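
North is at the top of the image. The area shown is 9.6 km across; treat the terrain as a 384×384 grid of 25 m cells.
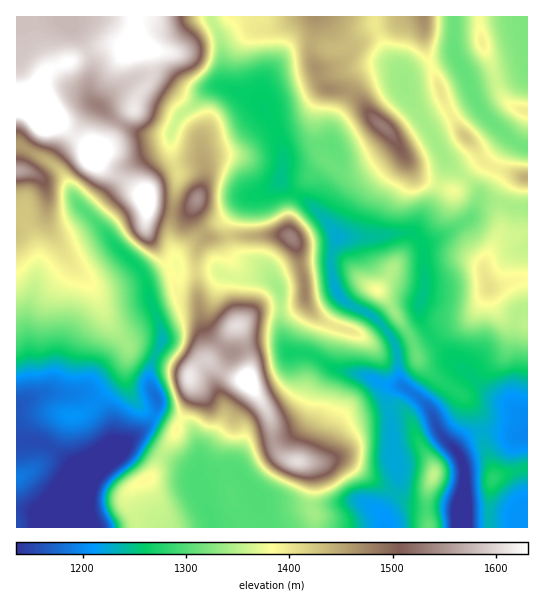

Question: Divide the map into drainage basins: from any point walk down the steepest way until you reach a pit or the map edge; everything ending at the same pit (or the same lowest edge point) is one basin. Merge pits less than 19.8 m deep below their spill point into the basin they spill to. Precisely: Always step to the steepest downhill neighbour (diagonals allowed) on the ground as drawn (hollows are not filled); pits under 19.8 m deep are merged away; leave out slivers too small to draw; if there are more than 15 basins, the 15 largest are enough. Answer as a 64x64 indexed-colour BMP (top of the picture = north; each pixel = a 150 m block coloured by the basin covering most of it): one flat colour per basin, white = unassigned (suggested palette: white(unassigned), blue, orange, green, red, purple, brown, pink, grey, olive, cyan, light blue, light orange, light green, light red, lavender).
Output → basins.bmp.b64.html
<image width="64" height="64" href="data:image/bmp;base64,Qk12CAAAAAAAAHYAAAAoAAAAQAAAAEAAAAABAAQAAAAAAAAIAAATCwAAEwsAABAAAAAAAAAA////ALR3HwAOf/8ALKAsACgn1gC9Z5QAS1aMAMJ34wB/f38AIr28AM++FwDox64AeLv/AIrfmACWmP8A1bDFACIiIiIiIiIjMzMzMzMzMzMzMziIiIiIiIiIERERGqqqIiIiIiIiIiMzMzMzMzMzMzMzOIiIiIiIiIEREREaqqoiIiIiIiIiMzMzMzMzMzMzMzM4iIiIiIiIgRERERqqqiIiIiIiIiIzMzMzMzMzMzMzMziIiIiIiIiBERERGqqqIiIiIiIiIjMzMzMzMzMzMzMzOIiIiIiBEREREREaqqoiIiIiIiIiIzMzMzMzMzMzMzM4iIiIgRERERERERqqqiIiIiIiIiIiIzMzMzMzMzMzMziIiIgREREREREREaqqIiIiIiIiIiIjMzMzMzMzMzMzOIiIERERERERERERREQiIiIiIiIiIiIzMzMzMzMzMxERERERERERERERERRERCIiIiIiIiIiIjMzMzMzMzMxERERERERERERERERFEREIiIiIiIiIiIiIzMzMzMzMxEREREREREREREREREUREQiIiIiIiIiIiIiMzMzMzMzEREREREREREREREREURERCIiIiIiIiIiIiIzMzMzMzMRERERERERERERERERREREIiIiIiIiIiIiIiMzMzMzMxERERERERERERERERFEREQiIiIiIiIiIiIiIzMzMzMxEREREREREREREREREURERCIiIiIiIiIiIiIiMzMzMzEREREREREREREREREUREREIiIiIiIiIiIiIiIzMzMzEREREREREREREREREUREREQiIiIiIiIiIiIiIjMzMzMRERERERERERERERFERERERCIiIiIiIiIiIiIiMzMzMRERERERERERERERFEREREREIiIiIiIiIiIiIiIzMxERERERERERERERERFEREREREQiIiIiIiIiIiIiIiMRERERERERERERERERFERERERERCIiIiIiIiIiIiIiIhERERERERERERERERFEREREREREIiIiIiIiIiIiIiIiEREREREREREREREREUREREREREQiIiIiIiIiIiIiIiIREREREREREREREREREURERERERCIiIiIiIiIiIiIiIhERERERERERERERERERFEREREREIiIiIiIiIiIiIiIhERERERERERERERERERERFEREREQiIiIiIiIiIiIiIiERERERERERERERERERERERFERBESIiIiIiIiIiIiIiIRERERERERERERERERERERERRBERIiIiIiIiIiIiIiIhERERERERERERERERERERERFEEREiIiIiIiIiIiIiIRERERERERERERERERERERERERERESIiIiIiIiIiIiIRERERERERERERERERERERERERERERIiIiIiIiIiIiIhEREREREREREREREREREREREREREREiIiIiIiIiIiIhERERERERERERERERERERERERERERESIiIiIiIiIiIiERERERERERERERERERERERERERERERIiIiIiIiIiIiEREREREREREREREREREREREREREREREiIiIiIiIiIiERERERERERERERERERERERERERERERESIiIiIiIiIiIRERERERERERERERERERERERERERERERIiIiIiIiIiIREREREREREREREREREREREREREREREREiIiIiIiIiIhERERERERERERERERERERERERERERERESIiIiIiIiIiERERERERERERERERERERERERERERERERIiIiIiIiIiIREREREREREREREREREREREREREREREREiIiIiIiIiIhERERERERERERERERERERERERERERERESIiIiIiIiIhERERERERERERERERERERERERERERERERIiIiIiIiIREREREREREREREREREREREREREREREREREiIiIiIiIREREREREREREREREREREREREREREREREVVRIiIiIiERERERERERERERERERERERERERERERERFVVVEiIiIiIRERERERERERERERERERERERERERERERFVVVUSIiIiJmERERERERERERERERERERERERERERERFVVVVREiIiJmZhEREREREREREREREREREREREREREREVVVVVERIiJmZmEREREREREREREREREREREREREREREVVVVVUREiZmZmZhEREREREREREREREREREREREREREVVVVVVRESZmZmZmYRERERERERERERERERERERERERERVVVVVVERZmZmZmZmERERERERERERERERERERERERERVVVVVVl3dmZmZmZmYRERERERERERERERERERERERERFVVVVZmXd2ZmZmZmZmERERERERERERERERERERERERFVVVVVmZd3ZmZmZmZmYREREREREREREREREREREREREVVVVVmZl3d2ZmZmZmZmEREREREREREREREREREREREVVVVVWZmXd3dmZmZmZmYRERERERERERERERERERERERVVVVVZmZd3d3dmZmZmZhERERERERERERERERERERERFVVVVZmZl3d3d3dmZmZhERERERERERERERERERERERFVVVVVmZmXd3d3d3d3dxEREREREREREREREREREREREVVVVVmZmZd3d3d3d3d3ERERERERERERERERERERERERVVVVWZmZl3d3d3d3d3cRERERERERERERERERERERERFVVVVZmZmXd3d3d3d3dxEREREREREREREREREREREREVVVVVmZmZ"/>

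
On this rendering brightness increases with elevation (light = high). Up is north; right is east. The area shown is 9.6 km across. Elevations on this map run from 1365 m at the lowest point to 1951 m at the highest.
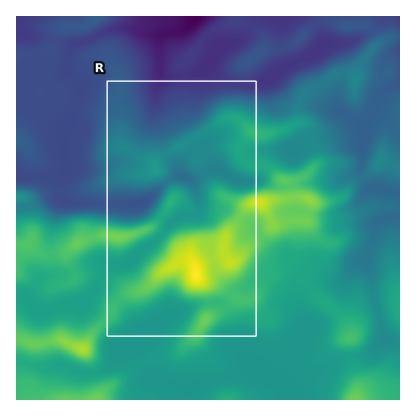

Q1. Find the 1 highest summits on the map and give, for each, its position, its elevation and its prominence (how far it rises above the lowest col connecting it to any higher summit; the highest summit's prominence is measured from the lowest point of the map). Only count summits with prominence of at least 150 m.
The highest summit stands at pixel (196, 274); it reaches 1951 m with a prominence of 586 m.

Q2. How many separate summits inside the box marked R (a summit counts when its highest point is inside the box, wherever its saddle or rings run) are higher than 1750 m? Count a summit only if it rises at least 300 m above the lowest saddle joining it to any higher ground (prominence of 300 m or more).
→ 1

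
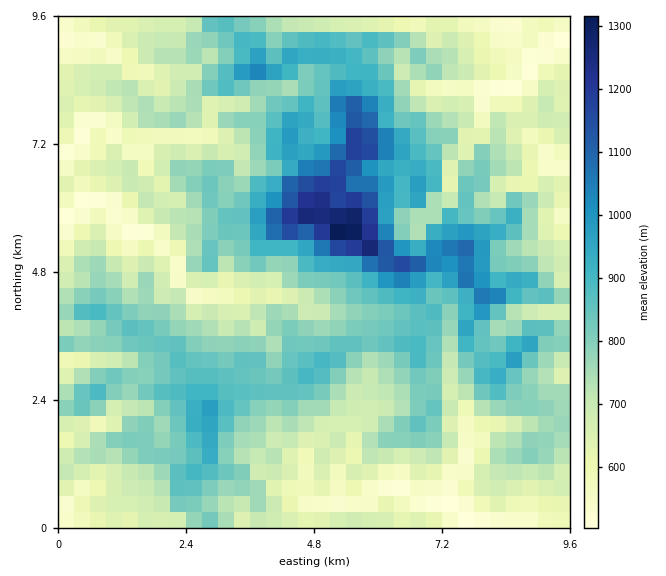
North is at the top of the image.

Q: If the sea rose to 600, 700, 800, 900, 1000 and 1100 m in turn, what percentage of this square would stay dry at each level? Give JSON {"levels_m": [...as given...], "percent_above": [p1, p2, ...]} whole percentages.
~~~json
{"levels_m": [600, 700, 800, 900, 1000, 1100], "percent_above": [85, 63, 38, 16, 7, 4]}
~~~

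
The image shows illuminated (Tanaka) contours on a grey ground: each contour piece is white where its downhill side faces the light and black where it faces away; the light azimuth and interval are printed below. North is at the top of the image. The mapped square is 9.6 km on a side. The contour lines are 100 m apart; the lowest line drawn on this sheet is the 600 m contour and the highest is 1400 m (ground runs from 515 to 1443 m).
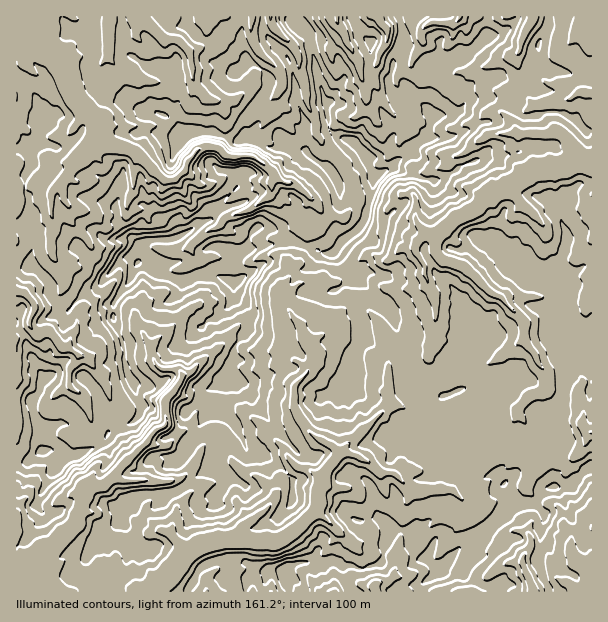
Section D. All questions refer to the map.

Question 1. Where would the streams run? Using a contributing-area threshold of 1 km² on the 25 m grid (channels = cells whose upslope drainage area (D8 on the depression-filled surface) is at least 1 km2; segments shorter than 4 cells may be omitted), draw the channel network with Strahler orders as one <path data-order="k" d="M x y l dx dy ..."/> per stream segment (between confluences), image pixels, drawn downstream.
<path data-order="1" d="M522 563l2 1 1 8 5 7 0 3 3 5 0 4"/><path data-order="2" d="M182 560l-3 3 0 1-27 27"/><path data-order="2" d="M234 540l-13 0-2 2-6 0-1 1-5 0-1 2-8 1-16 14"/><path data-order="1" d="M171 534l11 14 0 12"/><path data-order="1" d="M252 521l-9 4-3 3-1 3 0 8-3 0-2 1"/><path data-order="1" d="M465 503l-13-14-41 0-3-1-15-15-13 0-11-11-7-3-3-3-3-1-5 0-1-2-9 0"/><path data-order="1" d="M141 480l-21 0-1-1-6-2"/><path data-order="2" d="M113 477l-12 9-5 0-1-1-8 0-4 4 0 6 1 3-3 6 0 5-4 7-2 9-36 36-3 0-6 3-6 6 0 17-1 1 0 3"/><path data-order="2" d="M339 453l0 2-7 7 0 2-6 6-2 3 0 3-1 1 0 6-5 8 0 15-1 3-23 22-1 0-8 6-9 5-4 0-2-2-36 0"/><path data-order="1" d="M528 426l-4-4 0-2-6-7"/><path data-order="2" d="M518 413l0-5 13-13 9-2 6-6 0-13-1-3-6-6-5-12-7-8-3-6 0-16-2-3-18-18 0-2-4-4-3 0-6-3-24-24-2 0-6-5-3 0-6-3-6 0-7-7-2-3 0-14 3-3"/><path data-order="1" d="M69 386l0-15 2-3 6-6 1-6"/><path data-order="1" d="M389 383l0 21-2 3-25 25-2 0-1 3-18 17 0 1"/><path data-order="1" d="M86 357l-3-1-5 0"/><path data-order="2" d="M78 356l-6-6-3-2-6 0 0-1-1 0-3-3-3-6-6-6-5-2-4 3-3 0-8-6 0-3-1-1 4-9 2-9-2-3-9-9-6-2-1-1"/><path data-order="1" d="M150 347l2 9 4 9 6 4 15 0 5 5 0 4-6 11-9 9-2 3 0 16 2 2 0 4-5 5-6 1-4 5-3 6-35 34-1 3"/><path data-order="1" d="M435 339l0-42-1-1 0-3-5-6-1-8-3-4 0-9-5-6-1-5-3-3 0-7 1-3 8-8 7 0 2 2 4-2"/><path data-order="1" d="M284 302l1 4 6 6 2 5 7 7 6 15 8 8 3 6 0 4-2 2-1 6-18 19-2 3 0 21 5 9 7 9 0 2 11 10 7 3 3 3 3 0 9 9"/><path data-order="2" d="M438 234l3-1 15-15 18-9 14-14 6-3 3 0 9-4 3-3 3 0"/><path data-order="1" d="M53 231l0-13-2-2 0-24 5-6 4-1 0-3 2-2"/><path data-order="1" d="M207 231l5-3 6-1 7-9 6-2 5-3 9-1 6-3 3-3 4-2 5-4 4-2 5-6 0-10 3-6"/><path data-order="1" d="M521 203l0-2-9-9 0-7"/><path data-order="1" d="M311 198l-17-15-9 0-10-7"/><path data-order="1" d="M63 197l-1-17"/><path data-order="2" d="M512 185l3-3 4-2 9-7 6-3 3 0 2-2 12 0 1-1 9 0 2-2 4 0 5-3 3 0 6-3"/><path data-order="2" d="M62 180l34-34 0-3"/><path data-order="2" d="M275 176l-2-3-7-8-2 0-4-4-2 0-6-5-25 0-9-9-12-1-11 6 0 1-7 8-2 3 0 4-12 12-9 0-3-1-25-26-2 0-3-3-6-1-1-2-3 0-2-1-18 0-6-3"/><path data-order="2" d="M581 159l10 3"/><path data-order="3" d="M96 143l0-14-1-1 0-9-2-3-18-18 0-2-3-3-3-6 0-3-1-1 0-8-2-1 0-5-4-6 0-1-9-9-2 0-6-6-1 0-14-14 0-1-3-3 0-11-1-1"/><path data-order="1" d="M516 134l45 0 17 16 1 9 2 0"/><path data-order="1" d="M204 96l-9-9-1-3 0-4-2-2 0-12-1-1 0-9-2-2 0-3-10-10-3-2-12 0-23-22-1 0"/><path data-order="1" d="M579 93l12 0"/><path data-order="1" d="M360 74l0-8-1-1 0-3-5-6-3-8-3-3-1-6-6-12-3-3 0-7"/><path data-order="1" d="M299 63l0-6-6-12-20-18-1-6-2-1 0-3"/><path data-order="1" d="M269 60l-3-1-9-9-3-6-2-9-1-2 0-10 1-2 0-4"/><path data-order="1" d="M108 56l0-36 2-3"/><path data-order="1" d="M518 53l3-5 0-6 4-9 0-3 3-3 5-10"/><path data-order="1" d="M387 41l0-11-1-3-6-6-2-4"/><path data-order="1" d="M446 23l9 0 4-5 0-1"/>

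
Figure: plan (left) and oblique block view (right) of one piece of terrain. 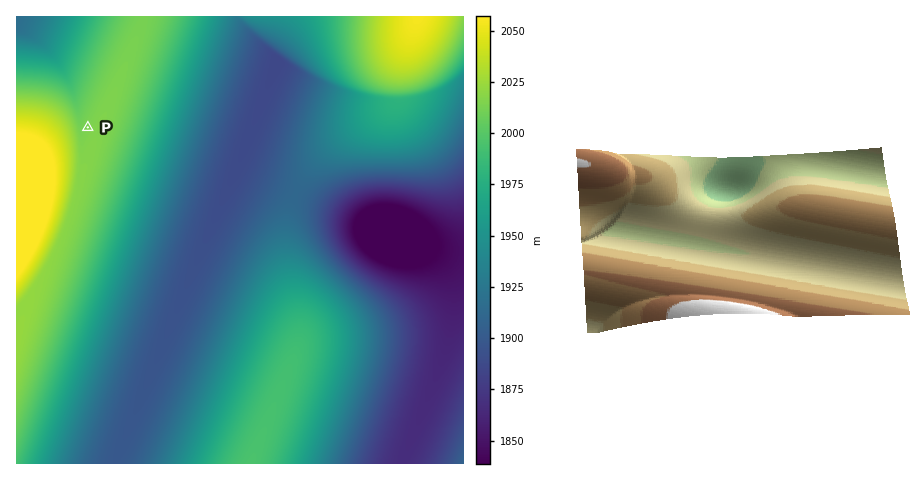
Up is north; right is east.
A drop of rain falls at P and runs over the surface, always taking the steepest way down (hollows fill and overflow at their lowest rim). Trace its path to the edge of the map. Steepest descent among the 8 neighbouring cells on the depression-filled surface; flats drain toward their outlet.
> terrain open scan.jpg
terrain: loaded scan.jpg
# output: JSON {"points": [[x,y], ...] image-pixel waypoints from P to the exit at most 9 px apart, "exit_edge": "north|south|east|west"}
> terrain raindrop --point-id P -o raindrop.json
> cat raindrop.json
{"points": [[88, 127], [80, 118], [77, 109], [75, 99], [71, 90], [68, 81], [63, 71], [57, 62], [49, 53], [40, 43], [31, 34], [21, 25], [17, 20]], "exit_edge": "west"}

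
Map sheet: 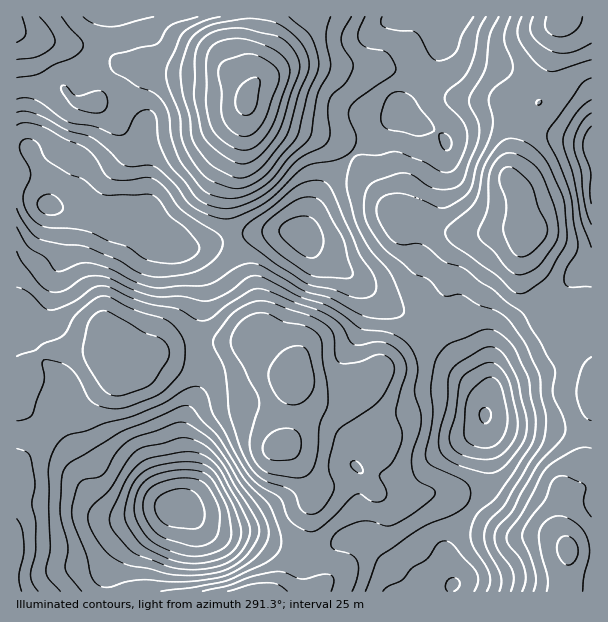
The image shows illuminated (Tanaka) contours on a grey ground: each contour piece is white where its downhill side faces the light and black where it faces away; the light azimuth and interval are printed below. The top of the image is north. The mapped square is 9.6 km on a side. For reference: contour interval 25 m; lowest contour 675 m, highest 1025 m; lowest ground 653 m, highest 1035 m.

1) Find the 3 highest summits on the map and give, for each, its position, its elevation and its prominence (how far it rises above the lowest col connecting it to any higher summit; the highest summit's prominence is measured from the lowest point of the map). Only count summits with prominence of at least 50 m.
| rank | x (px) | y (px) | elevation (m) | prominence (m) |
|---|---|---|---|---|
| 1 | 246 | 101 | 1035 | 382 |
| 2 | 569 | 549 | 984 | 159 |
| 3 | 288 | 381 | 965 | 138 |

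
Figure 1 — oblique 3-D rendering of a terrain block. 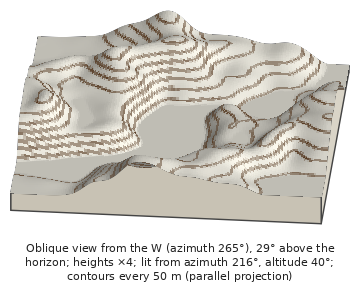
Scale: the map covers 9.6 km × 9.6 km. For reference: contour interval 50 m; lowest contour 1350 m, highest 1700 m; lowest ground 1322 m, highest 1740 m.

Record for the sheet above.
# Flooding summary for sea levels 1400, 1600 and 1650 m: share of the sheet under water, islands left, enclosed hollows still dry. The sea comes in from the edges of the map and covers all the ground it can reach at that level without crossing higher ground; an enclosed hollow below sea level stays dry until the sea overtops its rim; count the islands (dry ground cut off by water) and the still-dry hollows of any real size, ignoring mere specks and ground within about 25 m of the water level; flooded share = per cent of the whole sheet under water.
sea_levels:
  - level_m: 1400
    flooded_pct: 23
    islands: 0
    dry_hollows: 0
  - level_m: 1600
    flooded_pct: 76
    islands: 0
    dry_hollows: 0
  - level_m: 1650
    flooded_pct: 88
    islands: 0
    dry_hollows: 0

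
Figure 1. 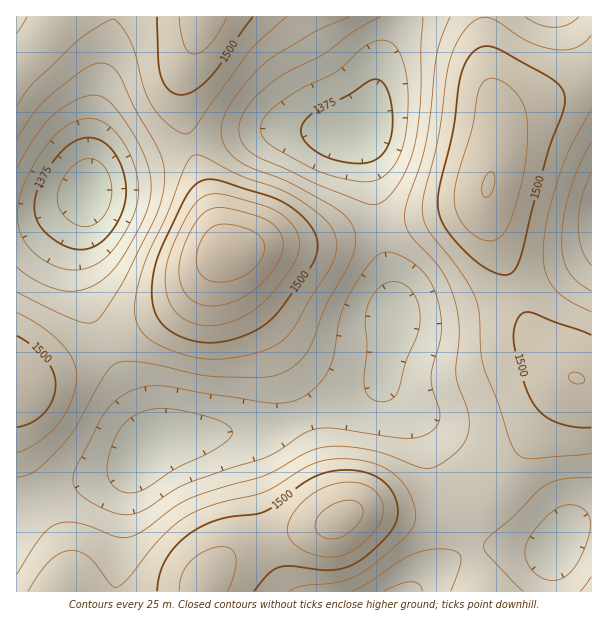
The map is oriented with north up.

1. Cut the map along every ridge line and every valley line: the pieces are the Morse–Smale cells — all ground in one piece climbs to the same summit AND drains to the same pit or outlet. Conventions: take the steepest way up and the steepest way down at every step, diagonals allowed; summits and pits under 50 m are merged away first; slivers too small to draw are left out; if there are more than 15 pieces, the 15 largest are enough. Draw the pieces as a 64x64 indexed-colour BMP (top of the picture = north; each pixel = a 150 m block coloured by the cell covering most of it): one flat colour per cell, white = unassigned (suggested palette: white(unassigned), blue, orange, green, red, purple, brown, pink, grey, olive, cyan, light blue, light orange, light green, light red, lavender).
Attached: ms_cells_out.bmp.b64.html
<image width="64" height="64" href="data:image/bmp;base64,Qk12CAAAAAAAAHYAAAAoAAAAQAAAAEAAAAABAAQAAAAAAAAIAAATCwAAEwsAABAAAAAAAAAA////ALR3HwAOf/8ALKAsACgn1gC9Z5QAS1aMAMJ34wB/f38AIr28AM++FwDox64AeLv/AIrfmACWmP8A1bDFAP//8REREREREREYiIiIiIiIiIiIiIiIiIiIiIiIiAAA////ERERERERERiIiIiIiIiIiIiIiIiIiIiIiIiIAAD///8REREREREREYiIiIiIiIiIiIiIiIiIiIiIiIgAAP///xERERERERERGIiIiIiIiIiIiIiIiIiIiIiIiAAA///xERERERERERERiIiIiIiIiIiIiIiIiIiIiIiMAAD///ERERERERERERERGIiIiIiIiIiIiIiIjMzMzMwAAP//8RERERERERERERERERiIiIiIiIiIiIjMzMzMzMAA//8REREREREREREREREREREYiIiIiIiIiMzMzMzMzMD//xEREREREREREREREREREREYiIiBEYiMzMzMzMzMzA/xERERERERERERERERERERERERERERERzMzMzMzMzMAAERERERERERERERERERERERERERERERMzzMzMzMzMwAu7EREREREREREREREREREREREREREREzMzzMzMzMzAC7u7uxEREREREREREREREREREREREREzMzM8zMzMzMC7u7u7u7ERERERERERERERERERERERETMzMzPMzMzMwLu7u7u7uxERERERERERERERERERERETMzMzMzzMzMzAu7u7u7u7sRERERERERERERERERERERMzMzMzPMzMzMu7u7u7u7u7IREREREREREREREREREREzMzMzMzzMzMy7u7u7u7u7siIiIREREREREREREREREzMzMzMzM8zMzLu7u7u7u7siIiIiIiIiIRERERERERETMzMzMzMzzMzMu7u7u7u7uyIiIiIiIiIiIhERERERETMzMzMzMzM8zMy7u7u7u7uyIiIiIiIiIiIiIiERERETMzMzMzMzMzPMzLu7u7u7u7IiIiIiIiIiIiIiIiIRETMzMzMzMzMzM8zMu7u7u7u7IiIiIiIiIiIiIiIiIiITMzMzMzMzMzMzPMzbu7u7u7siIiIiIiIiIiIiIiIiIiMzMzMzMzMzMzMzxd3du7u7siIiIiIiIiIiIiIiIiIiIzMzMzMzMzMzMzVV3d3du7uyIiIiIiIiIiIiIiIiIiIjMzMzMzMzMzMzVVXd3d3duyIiIiIiIiIiIiIiIiIiIiMzMzMzMzMzMzVVVd3d3d3dIiIiIiIiIiIiIiIiIiIiIjMzMzMzMzMzNVVV3d3d3dmZIiIiIiIiIiIiIiIiIiIiMzMzMzMzMzNVVVXd3d3d2ZmZIiIiIiIiIiIiIiIiIiIzMzMzMzMzNVVVVd3d3d2ZmZmZIiIiIiIiIiIiIiIiIjMzMzMzMzM1VVVV3d3d3ZmZmZmSIiIiIiIiIiIiIiIiMzMzMzMzM1VVVVXd3d3dmZmZmZmSIiIiIiIiIiIiIiIzMzMzMzMzVVVVVd3d3dmZmZmZmZkiIiIiIiIiIiIiIjMzMzMzMzNVVVVV3d3d2ZmZmZmZmZIiIiIiIiIiIiIiMzMzMzMzNVVVVVXd3d3ZmZmZmZmZkiIiIiIiIiIiIiMzMzMzMzM1VVVVVd3d3dmZmZmZmZmZIiIiIiIiIiIiIzMzMzMzM1VVVVVV3d3d2ZmZmZmZmZmSIiIiIiIiIiIjMzMzMzMzVVVVVVXd3d3ZmZmZmZmZmZqqoiIiIiIiIiMzMzMzMzNVVVVVVd3d3dmZmZmZmZmZmqqqqqqqqiIiIzMzMzMzNVVVVVVV3d3d2ZmZmZmZmZmqqqqqqqqqqqpjMzMzMzM1VVVVVVXd3d3ZmZmZmZmZmaqqqqqqqqqqqmZmYzMzM1VVVVVVVURE3d2ZmZmZmZmZqqqqqqqqqqqqZmZmZmMzVVVVVVVVRERETZmZmZmZmZqqqqqqqqqqqqpmZmZmZmZVVVVVVVVEREREmZmZmZmZmqqqqqqqqqqqqmZmZmZmZlVVVVVVVURERERJmZmZmZmaqqqqqqqqqqqqZmZmZmZmZVVVVVVVRERERESZmZmZmaqqqqqqqqqqqqZmZmZmZmZlVVVVVVVERERERERJmZmZqqqqqqqqqqqqpmZmZmZmZmVVVVVVVUREREREREREmZmqqqqqqqqqqqqmZmZmZmZmZVVVVVVVRERERERERERESqqqqqqqqqqqqqZmZmZmZmZlVVVVVVVERERERERERERHd3qqqqqqqqqqZmZmZmZmZmZVVVVVVUREREREREREREd3d3d3d3d3d3d2ZmZmZmZmZlVVVVVVRERERERERERER3d3d3d3d3d3d3ZmZmZmZmZmVVVVVVVERERERERERERHd3d3d3d3d3d3dmZmZmZmZm7lVVVVVURERERERERERHd3d3d3d3d3d3d3ZmZmZmZmbu7uVVVVREREREREREREd3d3d3d3d3d3d3dmZmZmZmZu7u7uVVVERERERERERER3d3d3d3d3d3d3d2ZmZmZmZm7u7u7uVUREREREREREREd3d3d3d3d3d3d3ZmZmZmZmbu7u7u7uRERERERERERER3d3d3d3d3d3d3dmZmZmZmbu7u7u7u5ERERERERERERHd3d3d3d3d3d3d3ZmZmZmZu7u7u7u7kRERERERERERER3d3d3d3d3d3d3dmZmZmZm7u7u7u7uRERERERERERERHd3d3d3d3d3d3d3ZmZmZmbu7u7u7u5EREREREREREREd3d3d3d3d3d3d3dmZmZmZu7u7u7u7kRERERERERERERHd3d3d3d3d3d3d3ZmZmZm7u7u7u7u"/>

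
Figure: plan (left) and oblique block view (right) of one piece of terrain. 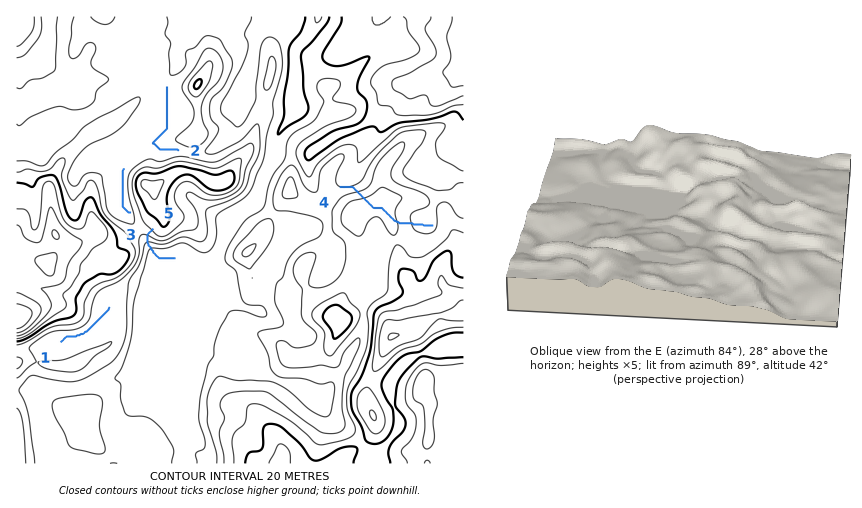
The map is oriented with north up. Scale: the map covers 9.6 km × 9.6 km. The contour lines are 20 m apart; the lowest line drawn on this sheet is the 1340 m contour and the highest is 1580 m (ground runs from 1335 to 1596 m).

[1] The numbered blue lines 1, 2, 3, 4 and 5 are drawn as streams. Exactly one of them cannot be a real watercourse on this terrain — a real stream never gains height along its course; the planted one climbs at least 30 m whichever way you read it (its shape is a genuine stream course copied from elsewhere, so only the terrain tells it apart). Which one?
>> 4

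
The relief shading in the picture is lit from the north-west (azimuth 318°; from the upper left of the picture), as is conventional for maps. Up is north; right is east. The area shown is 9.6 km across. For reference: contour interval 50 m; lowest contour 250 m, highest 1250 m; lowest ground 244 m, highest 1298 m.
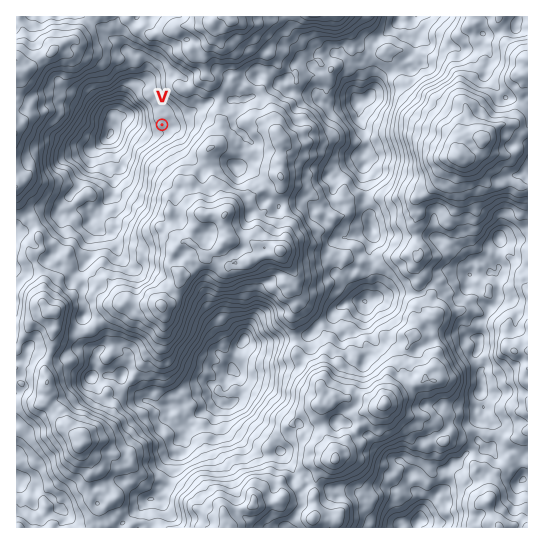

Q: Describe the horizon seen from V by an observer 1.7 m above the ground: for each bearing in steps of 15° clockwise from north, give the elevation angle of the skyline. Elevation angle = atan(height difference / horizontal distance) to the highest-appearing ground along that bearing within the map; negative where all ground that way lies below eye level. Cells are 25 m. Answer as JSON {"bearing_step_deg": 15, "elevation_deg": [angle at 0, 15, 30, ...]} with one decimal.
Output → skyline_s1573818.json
{"bearing_step_deg": 15, "elevation_deg": [10.8, 13.6, 15.8, 14.0, 11.6, 12.0, 13.7, 17.3, 19.4, 17.6, 17.8, 18.1, 14.7, 10.0, 6.4, 4.2, 4.6, 7.2, 8.8, 9.0, 9.6, 9.9, 6.3, 8.2]}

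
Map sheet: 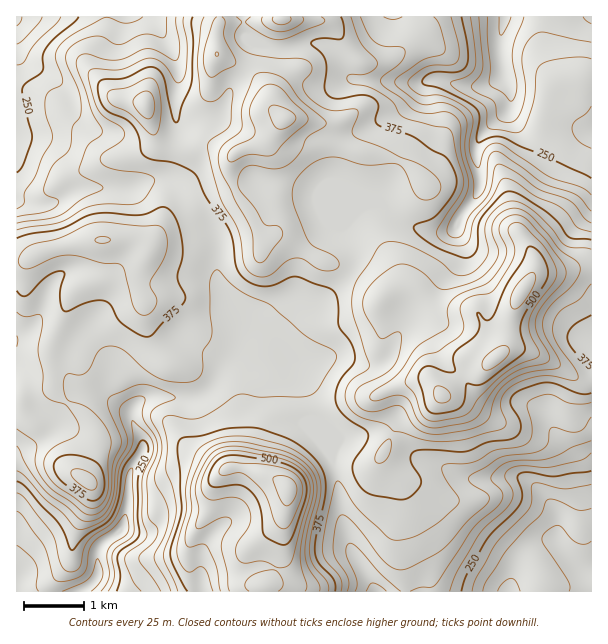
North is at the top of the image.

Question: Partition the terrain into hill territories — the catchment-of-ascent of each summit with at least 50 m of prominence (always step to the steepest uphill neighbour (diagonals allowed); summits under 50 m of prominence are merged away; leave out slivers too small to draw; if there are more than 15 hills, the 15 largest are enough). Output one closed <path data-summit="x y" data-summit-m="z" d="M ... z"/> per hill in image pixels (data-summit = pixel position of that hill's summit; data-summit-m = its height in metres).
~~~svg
<path data-summit="521 293" data-summit-m="535" d="M512 92l-2 16-28 26-4 7-2 21 4 9 0 18-18 26-5 12-10 5-16 0-29-10-22-18-17 2-19 19 0 5 11 19 0 14-6 12-28 27-22 10-25 27 22 21 4 6 12 60 20 32 6 25 4 33 7 29 26 47 134 0 11-34 7-8 15-9 13 0 21 23 8 4 8 1 0-438-13-5-16-17-8-5-21-6-15-1z"/><path data-summit="285 119" data-summit-m="484" d="M243 16l-95 1 8 6 6 9 12 21 4 13 0 20-3 10 0 57-7 21-8 6 8 2 8 9 12 21 21 16 5 6 3 8 1 42 6 13 17 21 5 11 11 2 16 9 26-28 22-10 28-27 6-12 0-14-11-19 0-5 19-19 17-2 22 18 29 10 16 0 10-5 5-12 18-26 0-18-4-9 2-21 4-7 28-26 1-15-8-20-6 7-15 6-18 0-24-7-23 5-28-4-32 0-11-6-9-18-14-12-15-1-17 5-21 0-21-8-5-8z"/><path data-summit="288 489" data-summit-m="562" d="M251 330l-5 0-10 23-12 12-12 21-8 8-10 4-45-1-8 3-8 8-1 12 10 20 2 7-14 26-2 27-4 24-7 10-17 12-3 8 1 19-2 6-13 13 291-1-25-46-7-29-4-33-6-25-20-32-12-60-4-6-20-18z"/><path data-summit="102 240" data-summit-m="426" d="M159 180l-10 1-18 7-50 0-34 17-31-4 0 167 19 10 25 0 6 1 14 11 19 2 27 17 5 6 2-7 8-8 8-3 45 1 10-4 8-8 12-21 12-12 10-21 0-6-22-29-6-13-1-42-3-8-5-6-21-16-12-21-8-9z"/><path data-summit="146 105" data-summit-m="441" d="M147 16l-131 1 1 183 18 5 12 0 12-5 16-10 18-3 38 1 16-7 14-1 7-6 4-9 4-22-1-47 3-10 0-20-4-13-12-21-6-9z"/><path data-summit="87 480" data-summit-m="407" d="M90 391l-15 1-15 21-8 16-10 10-26 14 1 139 64 0 15-13 2-6-1-19 3-8 22-18 6-28 2-27 14-27-14-33-22-16z"/><path data-summit="282 18" data-summit-m="459" d="M504 16l-259 0-1 16 5 8 21 8 21 0 17-5 15 1 14 12 9 18 11 6 32 0 28 4 23-5 24 7 18 0 15-6 5-5-2-40z"/>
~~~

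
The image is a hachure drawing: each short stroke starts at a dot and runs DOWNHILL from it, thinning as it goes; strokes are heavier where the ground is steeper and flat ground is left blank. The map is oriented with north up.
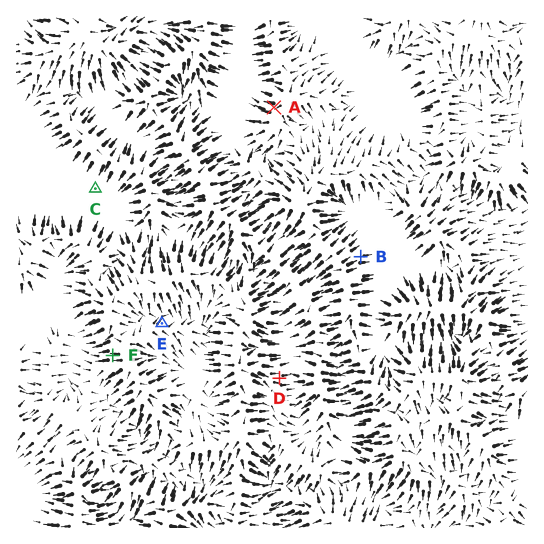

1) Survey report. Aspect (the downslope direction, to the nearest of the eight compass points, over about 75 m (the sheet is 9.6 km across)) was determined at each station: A W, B E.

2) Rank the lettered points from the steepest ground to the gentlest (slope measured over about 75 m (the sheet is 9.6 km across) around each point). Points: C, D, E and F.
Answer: F D E C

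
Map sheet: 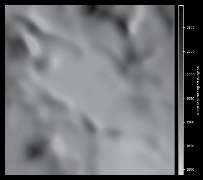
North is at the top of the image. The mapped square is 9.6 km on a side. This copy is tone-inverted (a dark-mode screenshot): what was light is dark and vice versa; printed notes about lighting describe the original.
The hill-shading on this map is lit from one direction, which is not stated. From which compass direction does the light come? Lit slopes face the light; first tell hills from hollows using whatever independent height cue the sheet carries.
W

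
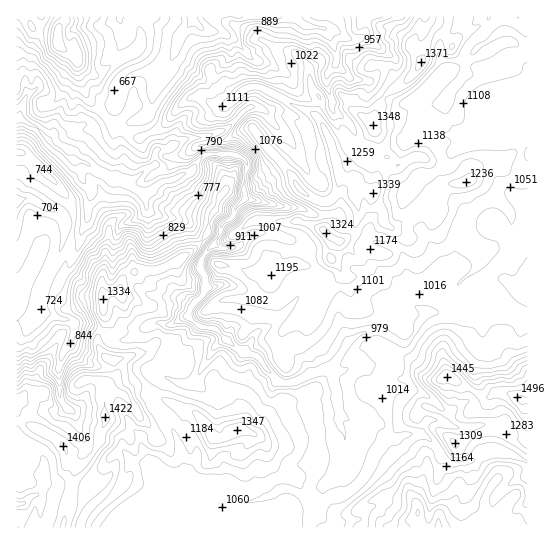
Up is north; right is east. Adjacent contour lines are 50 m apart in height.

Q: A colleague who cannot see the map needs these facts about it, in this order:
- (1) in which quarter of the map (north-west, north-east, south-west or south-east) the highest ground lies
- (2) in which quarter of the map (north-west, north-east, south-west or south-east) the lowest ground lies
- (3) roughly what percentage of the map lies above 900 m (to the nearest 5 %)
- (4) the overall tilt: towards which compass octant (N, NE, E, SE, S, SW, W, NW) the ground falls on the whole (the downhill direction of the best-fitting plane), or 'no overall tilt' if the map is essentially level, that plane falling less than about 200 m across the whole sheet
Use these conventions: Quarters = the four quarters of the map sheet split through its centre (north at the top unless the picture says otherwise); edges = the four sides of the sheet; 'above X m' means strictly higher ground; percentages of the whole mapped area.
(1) The highest ground is in the south-east quarter.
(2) The lowest ground is in the north-west quarter.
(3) Ground above 900 m makes up about 80 % of the sheet.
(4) On the whole the ground falls towards the north-west.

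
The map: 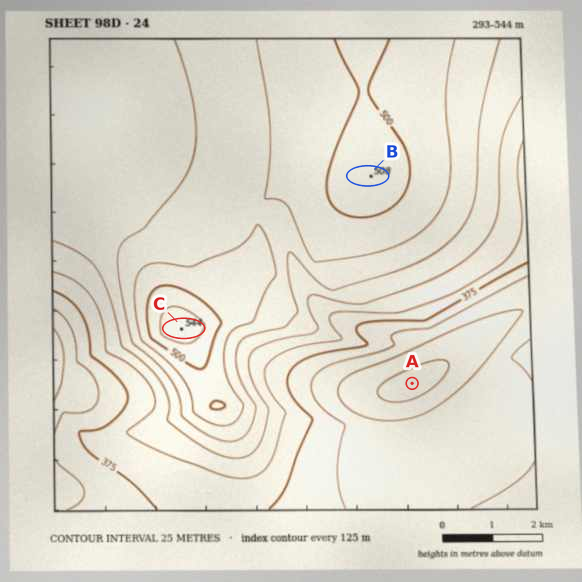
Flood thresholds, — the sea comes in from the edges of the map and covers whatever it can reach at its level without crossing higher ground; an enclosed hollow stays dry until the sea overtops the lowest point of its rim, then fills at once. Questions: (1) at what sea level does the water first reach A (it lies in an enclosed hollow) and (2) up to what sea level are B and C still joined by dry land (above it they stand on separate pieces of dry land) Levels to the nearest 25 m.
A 325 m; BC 475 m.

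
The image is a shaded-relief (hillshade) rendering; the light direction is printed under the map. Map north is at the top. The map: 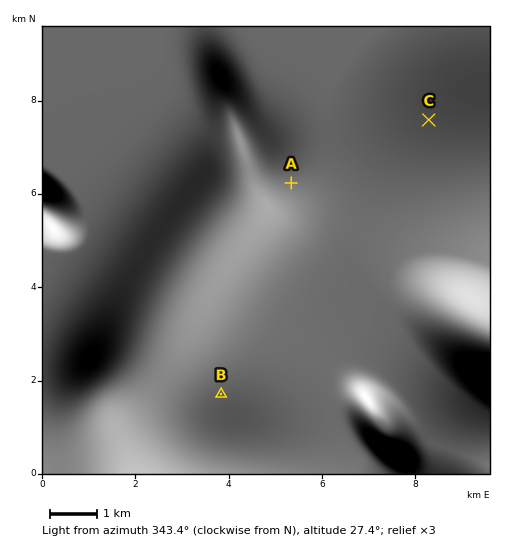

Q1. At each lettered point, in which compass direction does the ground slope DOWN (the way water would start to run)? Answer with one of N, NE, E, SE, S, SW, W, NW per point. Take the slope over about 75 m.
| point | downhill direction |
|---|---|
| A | W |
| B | SW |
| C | SE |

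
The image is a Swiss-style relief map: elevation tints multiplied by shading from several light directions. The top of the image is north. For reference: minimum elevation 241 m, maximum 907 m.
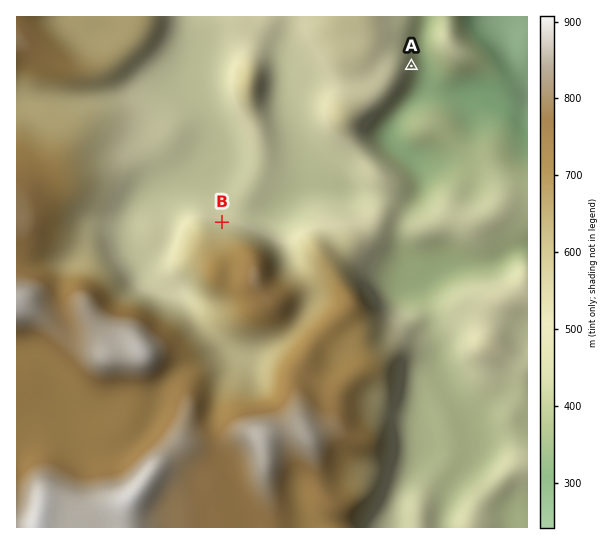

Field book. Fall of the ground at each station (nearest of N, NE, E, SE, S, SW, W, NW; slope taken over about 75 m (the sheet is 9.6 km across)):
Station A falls E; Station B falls N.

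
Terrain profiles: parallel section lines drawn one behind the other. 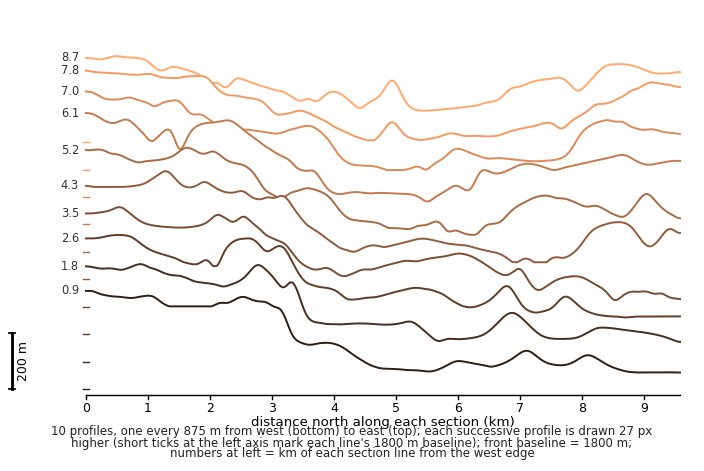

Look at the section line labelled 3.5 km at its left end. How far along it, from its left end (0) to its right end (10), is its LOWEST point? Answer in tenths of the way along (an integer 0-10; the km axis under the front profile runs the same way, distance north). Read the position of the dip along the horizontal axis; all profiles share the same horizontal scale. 9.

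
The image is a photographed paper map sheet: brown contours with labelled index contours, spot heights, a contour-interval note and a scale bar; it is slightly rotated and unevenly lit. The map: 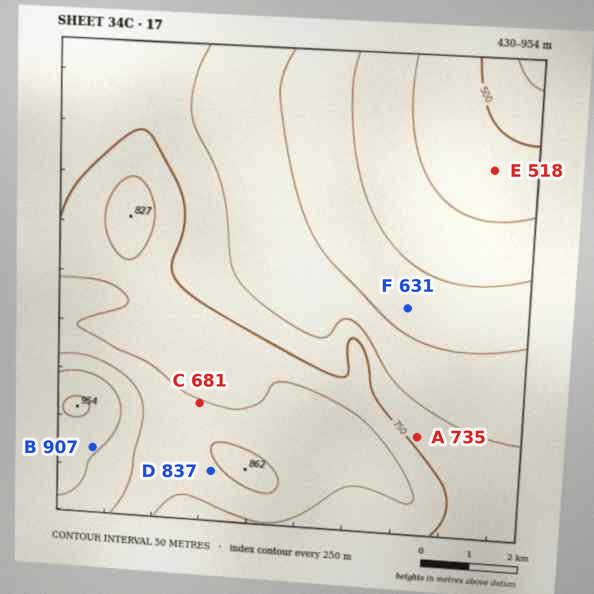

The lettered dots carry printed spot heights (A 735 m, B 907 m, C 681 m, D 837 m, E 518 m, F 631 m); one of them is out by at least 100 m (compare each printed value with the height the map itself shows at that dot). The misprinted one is C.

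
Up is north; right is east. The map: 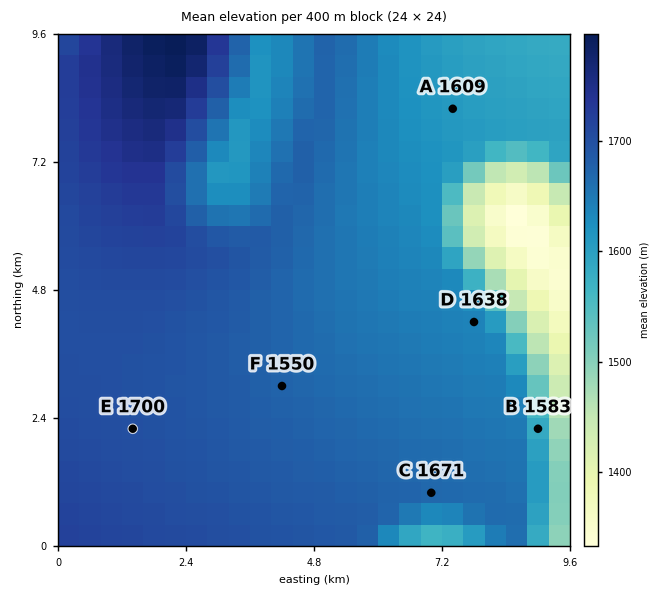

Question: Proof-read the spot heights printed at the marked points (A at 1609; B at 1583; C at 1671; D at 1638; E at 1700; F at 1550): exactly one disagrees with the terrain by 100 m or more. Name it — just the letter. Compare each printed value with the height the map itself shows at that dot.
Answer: F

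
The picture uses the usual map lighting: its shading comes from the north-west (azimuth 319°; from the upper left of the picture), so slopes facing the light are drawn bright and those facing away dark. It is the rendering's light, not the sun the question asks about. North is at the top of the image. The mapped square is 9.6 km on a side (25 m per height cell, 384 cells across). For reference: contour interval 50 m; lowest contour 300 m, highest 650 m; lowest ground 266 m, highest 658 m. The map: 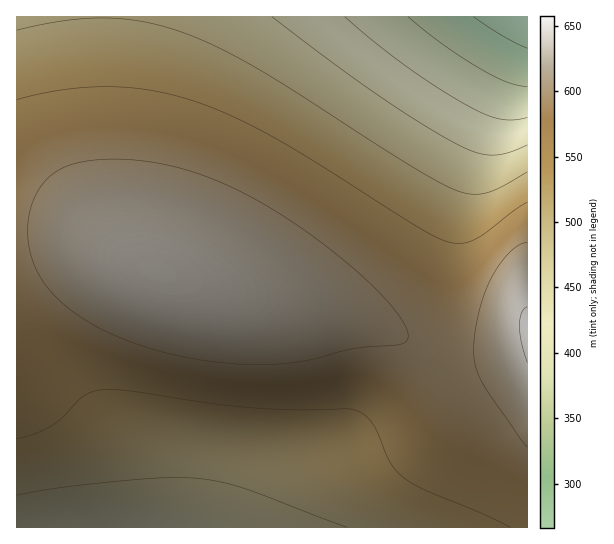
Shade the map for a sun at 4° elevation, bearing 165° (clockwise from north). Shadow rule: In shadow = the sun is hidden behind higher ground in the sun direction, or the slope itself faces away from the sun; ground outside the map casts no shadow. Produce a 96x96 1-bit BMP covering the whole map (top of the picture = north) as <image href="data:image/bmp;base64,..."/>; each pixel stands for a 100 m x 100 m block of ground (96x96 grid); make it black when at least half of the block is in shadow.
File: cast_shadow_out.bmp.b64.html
<image width="96" height="96" href="data:image/bmp;base64,Qk2+BAAAAAAAAD4AAAAoAAAAYAAAAGAAAAABAAEAAAAAAIAEAAATCwAAEwsAAAIAAAAAAAAA////AAAAAAAAAAAAAAAAAAAAAAAAAAAAAAAAAAAAAAAAAAAAAAAAAAAAAAAAAAAAAAAAAAAAAAAAAAAAAAAAAAAAAAAAAAAAAAAAAAAAAAAAAAAAAAAAAAAAAAAAAAAAAAAAAAAAAAAAAAAAAAAAAAAAAAAAAAAAAAAAAAAAAAAAAAAAAAAAAAAAAAAAAAAAAAAAAAAAAAAAAAAAAAAAAAAAAAAAAAAAAAAAAAAAAAAAAAAAAAAAAAAAAAAAAAAAAAAAAAAAAAAAAAAAAAAAAAAAAAAAAAAAAAAAAAAAAAAAAAAAAAAAAAAAAAAAAAAAAAAAAAAAAAAAAAAAAAAAAAAAAAAAAAAAAAAAAAAAAAAAAAAAAAAAAAAAAAAAAAAAAAAAAAAAAAAAAAAAAAAAAAAAAAAAAAAAAAAAAAAAAAAAAAAAAAAAAAAAAAAAAAAAAAAAAAAAAAAAAAAAAAAAAAAAAAAAAAAAAAAAAAAAAAAAAAAAAAAAAAAAAAAAAAAAAAAAAAAAAAAAAAAAAAAAAAAAAAAAAAAAAAAAAAAAAAAAAAAAAAAAAAAAAAAAAAAAAAAAAAAAAAAAAAAAAAAAAAAAAAAAAAAAAAAAAAAAAAAAAAAAAAAAAAAAAAAAAAAAAAAAAAAAAAAAAAAAAAAAAAAAAAAAAAAAAAAAAAAAAAAAAAAAAAAAAAAAAAAAAAAAAAAAAAAAAAAAAAAAAAAAAAAAAAAAAAAAAAAAAAAAAAAAAAAAAAAAAAAAAAAAAAAAAAAAAAAAAAAAAAAAAAAAAAAAAAAAAAAAAAAAAAAAAAAAAAAAAAAAAAAAAAAAAAAAAAAAAAAAAHAAAAAAAAAAAAAAAHgAAAAAAAAAAAAAAPwAAAAAAAAAAAAAAPwAAAAAAAAAAAAAAP4AAAAAAAAAAAAAAf4AAAAAAAAAAAAAAf8AAAAAAAAAAAAAAf8AAAAAAAAAAAAAAf8AAAAAAAAAAAAAAf8AAAAAAAAAAAAAA/8AAAAAAAAAAAAAA/8AAAAAAAAAAAAAA/8AAAAAAAAAAAAAA/8AAAAAAAAAAAAAA/8AAAAAAAAAAAAAA/8AAAAAAAAAAAAAA/8AAAAAAAAAAAAAA/8AAAAAAAAAAAAAA/8AAAAAAAAAAAAAB/8AAAAAAAAAAAAAB/8AAAAAAAAAAAAAB/8AAAAAAAAAAAAAB/8AAAAAAAAAAAAAB/8AAAAAAAAAAAAAB/8AAAAAAAAAAAAAB/8AAAAAAAAAAAAAB/8AAAAAAAAAAAAAB/8AAAAAAAAAAAAAB/8AAAAAAAAAAAAAB/8AAAAAAAAAAAAAB/8AAAAAAAAAAAAAB/8AAAAAAAAAAAAAB/8AAAAAAAAAAAAAB/8AAAAAAAAAAAAAB/4AAAAAAAAAAAAAB/wAAAAAAAAAAAAAB/gAAAAAAAAAAAAAB/gAAAAAAAAAAAAAB/AAAAAAAAAAAAAAB+AAAAAAAAAAAAAAB+AAAAAAAAAAAAAAB8AAAAAAAAAAAAAAB4AAAAAAAAAAAAAAA4AAAAAAAAAAAAAAAwA="/>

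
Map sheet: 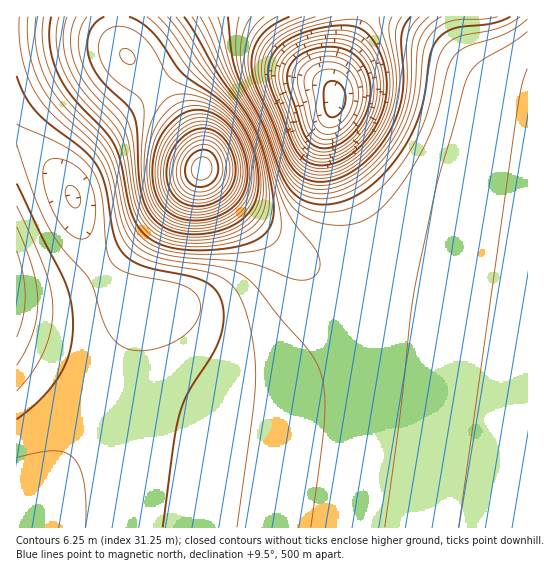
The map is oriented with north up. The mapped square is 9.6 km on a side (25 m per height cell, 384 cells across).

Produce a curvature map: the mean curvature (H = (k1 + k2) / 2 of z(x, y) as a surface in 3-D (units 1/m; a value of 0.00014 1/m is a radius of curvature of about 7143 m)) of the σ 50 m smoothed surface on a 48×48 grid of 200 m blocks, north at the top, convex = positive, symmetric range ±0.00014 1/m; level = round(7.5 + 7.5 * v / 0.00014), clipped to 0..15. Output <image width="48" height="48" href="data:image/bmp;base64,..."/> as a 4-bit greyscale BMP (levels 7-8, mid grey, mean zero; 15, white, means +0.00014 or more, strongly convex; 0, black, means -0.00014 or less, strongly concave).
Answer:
<image width="48" height="48" href="data:image/bmp;base64,Qk32BAAAAAAAAHYAAAAoAAAAMAAAADAAAAABAAQAAAAAAIAEAAATCwAAEwsAABAAAAAAAAAAAAAAABEREQAiIiIAMzMzAERERABVVVUAZmZmAHd3dwCIiIgAmZmZAKqqqgC7u7sAzMzMAN3d3QDu7u4A////AHd3d3d3d3d3d3d3d3d3d3d3d3d3d3d3d3d3d3d3d3d3d3d3d3d3d3d3d3d3d3d3d3d3d3d3d3d3d3d3d3d3d3d3d3d3d3d3d3d3d3d3d3d3d3d3d3d3d3d3d3d3d3d3d3d3d3d3d3d3d3d3d3d3d3d3d3d3d3d3d3d3d3d3d3d3d3d3d3d3d3d3d3d3d3d3d3d3d3d3d3d3d4iHd3d3d3d3d3d3d3d3d3d3d3d3d3d3iIiHd3d3d3d3d3d3d3d3d3d3d3d3d3d4iIiId3d3d3d3d3d3d3d3d3d3d3d3d3eIiIiId3d3d3d3d3d3d3d3d3d3d3d3d3iIiIiId3d3d3d3d3d3d3d3d3d3d3d3d4iIiIiId3d3d3d3d3d3d3d3d3d3d3d3eIiIiIiId3d3d3d3d3d3d3d3d3d3d3d3iIiIiIiHd3d3d3d3d3d3d3d3d3d3d3d3iIiIiIiHd3d3d3d3d3d3d3d3d3d3d3d3iIiIiIiHd3d3d3d3d3d3d3d3d3d3d3d3d4iIiHd3d3d3d3d3d3d3d3d3d3d3d3d3d3d3d3d3eIiId3d3d3d3d3d3d3d3d3d3d3d3d3d3eIiIh3d3d3d3d3d3d4d3d3d3d3d3d3d3iIiIiHd3d3d3d3d3d4d3d3d3d2ZmZ3d3iIiIiId3d3d3d3d3d4h3d3d3dmZmZmd3eIiIiId3d3d3d3d3d4h3d3d3ZmVVVWZ3eIiIiId3d3d3d3d3d4h3d3d3ZmVVVVZneIiIiIh3d3d3d3d3d4h3d3d3ZmVVVVVmd4iIiIh3d3d3d3d3d4d3d3d3dmZlVVVmd4iIiIh3d3d3d3d3d4d3dmZmd3d3ZlVWZ3iIiIiHd3d3d3iIiId3ZmZmd4mYh3ZmZ3iIiIiIiId4iIiIiId2ZVVWeJqrqph3Z3iImIiIiIiIiIiIiHd2ZURVeKvN3LqYd3iImZmYiIiIiIiIiHd2VURFaKze/+25h3d4mZmZmIiIiIiIiHdmVERFaKzv///bmHZniZqqmYiIiIiIiHdmVEREZ6zv///9qGVVZ5mqqZiIiIiIiHdmVURFZ5vv///+uFQzRXiqqpmIiIiIiHZmVVVVZ4rf///+uFMRE1eKqqmYiIiIiHZmZVVWZnm9///9uFIAASV5qqqYiIiIiHZmZmZmZnib3//sp1MQABNXmqqZiIiIiHZmZnd3d2Z5vv/bl1MhAAE2iaqpiIiIiGZmd3iIh2ZnrN3KhlRDEAAkeKqpmIiIiHZ3eIiZh2ZnmruoZURVQhEjaJqpmIiIiHd3iJmZmHd3iZmHVDNFUxEjV5qpmIiIiHd3iZmZmIiIiIh2QyIzQyIjV5mpmIiIiHd4iZqqmZiIiIdlQiEiIiI0V5qqmYiIiHeImaqqqZmZiId1QyIiIiNFaJqqmZiIiHeImaqqqqmZiId2VEMzMzRWeJqqqZmZiHeImaqqqqmZiHd3dmVVVVVniaqqqpmZmXiImaqqqqmYh3d4iId3d3d4maqqqqmZmXiImaqqqpmId3d4iZmZmIiIiZmqqpmJmQ=="/>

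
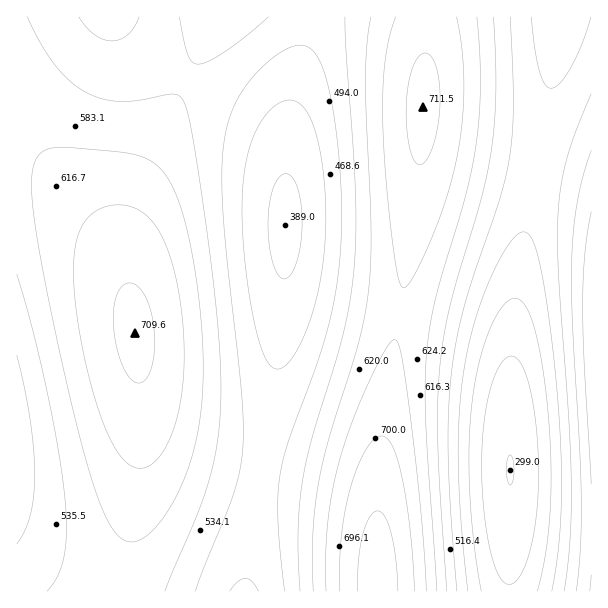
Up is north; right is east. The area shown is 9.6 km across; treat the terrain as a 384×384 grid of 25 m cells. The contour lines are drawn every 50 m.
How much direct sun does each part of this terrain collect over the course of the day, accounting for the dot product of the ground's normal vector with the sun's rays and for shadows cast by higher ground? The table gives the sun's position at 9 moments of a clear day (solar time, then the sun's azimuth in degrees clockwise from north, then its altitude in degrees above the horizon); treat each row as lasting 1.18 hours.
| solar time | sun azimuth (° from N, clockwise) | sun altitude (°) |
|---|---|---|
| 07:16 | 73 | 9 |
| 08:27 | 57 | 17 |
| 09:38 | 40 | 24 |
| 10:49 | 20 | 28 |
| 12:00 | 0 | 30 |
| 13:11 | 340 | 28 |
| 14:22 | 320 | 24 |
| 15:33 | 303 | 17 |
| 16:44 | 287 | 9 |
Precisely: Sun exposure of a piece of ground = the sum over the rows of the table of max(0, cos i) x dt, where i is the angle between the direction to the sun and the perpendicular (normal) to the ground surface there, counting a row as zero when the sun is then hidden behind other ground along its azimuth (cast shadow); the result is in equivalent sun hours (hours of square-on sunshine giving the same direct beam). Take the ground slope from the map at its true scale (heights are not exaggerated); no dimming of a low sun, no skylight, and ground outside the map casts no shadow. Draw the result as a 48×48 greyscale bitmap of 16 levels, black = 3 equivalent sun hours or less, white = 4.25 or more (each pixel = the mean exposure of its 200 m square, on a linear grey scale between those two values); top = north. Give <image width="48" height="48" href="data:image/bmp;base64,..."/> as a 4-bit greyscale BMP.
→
<image width="48" height="48" href="data:image/bmp;base64,Qk32BAAAAAAAAHYAAAAoAAAAMAAAADAAAAABAAQAAAAAAIAEAAATCwAAEwsAABAAAAAAAAAAAAAAABEREQAiIiIAMzMzAERERABVVVUAZmZmAHd3dwCIiIgAmZmZAKqqqgC7u7sAzMzMAN3d3QDu7u4A////AMy6qZiHdmZlZmVWd3iIiJmZmqu7mIzLusu6qYh3ZmVVVmVWd4iImZmZqqu7l3u7qsu6mYd3ZlVVVmZWeIiZmamaqqq7h3u7qbuqmId2ZVVVVmZmeImZqqqqqqqqd3u6qbupmHdmZVVVVmd3iJmaqqqqqqqqZmqqqbqpiHdmVVVVVmd3iZqqq7qqqqqpZmmqmaqYh3ZmVVVVVmeIiZqqu7uqqqqoZlqpmKmYh2ZlVVVVVneIiaq7u7uqqqqYVVmZmKmId2ZlVVVVZneJmau7vLuqqpmXVVmZiJmHdmZVVVVVZniJqqu7zMuqqpmWRFiIiJiHdmZVVVVWZ3iZqru8zMuqqZmFREiIh4h3ZmZVVVVWZ4iaq7vMzMuqmZiFREiIh4d2ZmZVVVZmZ4mau7zMzMuqmYh0M0d3d3d2ZmZmZmZmd4mqu8zMzMupmIh0M0d3d3dmZmZmZmZneImrvMzMzMupmIdzIkZ3d3ZmZmZmZmd3eJmrvMzMzMupiHdjIkZ3d2ZmZmZmd3d3iJqrzMzMzMuph3ZjEkZnd2ZmZmZ3d3d4iJq7zMzMzLuYh2ZTEUZnd2ZmZmd3d4iIiZq7zMzMzLqYd2VTEVZnd2ZmZnd4iIiImZq7zMzMy7qYdmVTEUVneFZmZ3eIiIiJmZq7zMzMu7qYdlVEAUVneFZmZ3iImZmZmZq7zMy7u6mHZlVEEUVneFZmd4iZmZmZmaq7vMu7uqmHZVRDEUVniFZneImZqqqZmqqru7u7qqmHZVRDIUVniVZneJmaqqqqqqqru7q6qpmHZURDMkVniWZ3iJqqq6qqqpmqu6qqqZh2VUQzMkVoiWZ3iZqru7qqqpmqqpqqmZh2VEQzNEV4mWd4maq7u7uqqZmqqpmpmYh2VEQzNEV4mmeImqu8zLuqqZmZqZmZmIh2VERENFZ4mmeJmrvMzLu6qZmZmImZmId2VERERWZ4mneJq7zMzMu6mZiJl4iIiHd2VURERWd5q3iZq8zMzMu6mYiIh3iIiHd2VURERXeJq3iau8zd3Mu6mIiIhneIiHd2ZVRFVXiZq4mavM3d3MuqmId3dnd4iHd2ZVVVVXiaq4mqvM3d3MuqmHd3dmd3h3d3ZlVVVniavImrvN3d3MupiHdmZWZ3d3d3ZlVWZomqvJqrzN3d3Muph3ZmZVZ3d3d3dmZmZomrvJq7zN3d3Muph2ZVVVZnd3iId2Zmd4mrvJq7zd3d3Luph2VVVVZneIiIh3d3d4mrzKq8zd3d3LqYdlVVVVVneIiIiHd3d4qrzKq8zd3dzLqYdlVERVVneIiZiId3iIqrzKu8zd3dy7qYdlRERVZniImZmYiIiIqrzKu8zN3cy6mHZURERFZniJmamZiIiIqrvKu8zM3My6mHZUQ0RFZniJqqqpmIiJqrvKu7zMzMu6mHZUMzRFZ3iZqqqpmZmZqru6u7zMzLuph2VEMzRFZ4maq7uqmZmZqru6u7vMy7uph2VEMzRFZ4mqu7u6qZmZmqu6q7u7u7qZh2VEMzRFZ4mrvMy7qZmZmqqg=="/>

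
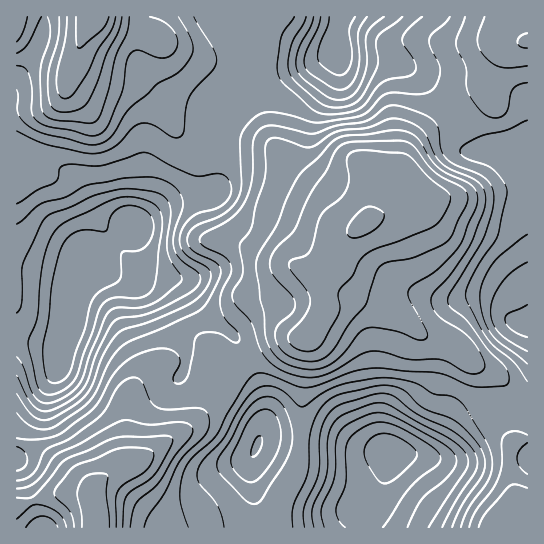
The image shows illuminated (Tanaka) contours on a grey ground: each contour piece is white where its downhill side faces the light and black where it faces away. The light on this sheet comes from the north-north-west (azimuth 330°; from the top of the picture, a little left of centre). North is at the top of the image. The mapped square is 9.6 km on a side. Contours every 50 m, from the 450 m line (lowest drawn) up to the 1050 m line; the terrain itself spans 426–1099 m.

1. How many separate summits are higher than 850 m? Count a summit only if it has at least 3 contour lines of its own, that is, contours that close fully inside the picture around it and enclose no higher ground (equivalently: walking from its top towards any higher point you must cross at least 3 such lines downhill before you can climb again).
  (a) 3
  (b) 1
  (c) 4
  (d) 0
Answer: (b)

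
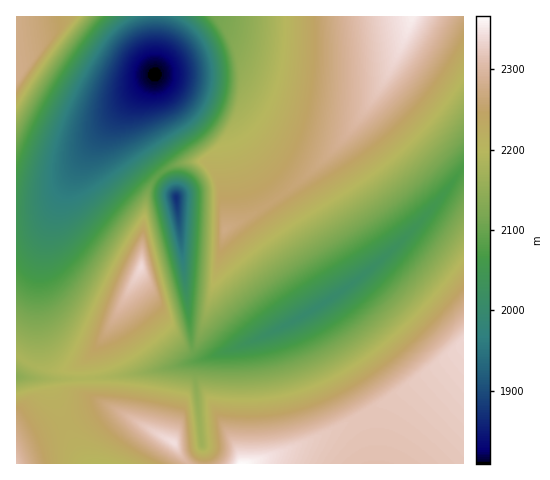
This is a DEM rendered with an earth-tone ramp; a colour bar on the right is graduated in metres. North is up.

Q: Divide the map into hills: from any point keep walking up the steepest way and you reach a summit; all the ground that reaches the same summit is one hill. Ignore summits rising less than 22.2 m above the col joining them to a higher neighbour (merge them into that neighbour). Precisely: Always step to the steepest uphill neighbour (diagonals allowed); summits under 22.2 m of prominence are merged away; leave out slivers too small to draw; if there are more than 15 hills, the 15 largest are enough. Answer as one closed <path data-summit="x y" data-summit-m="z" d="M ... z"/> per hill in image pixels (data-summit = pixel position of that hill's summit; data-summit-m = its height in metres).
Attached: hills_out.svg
<path data-summit="412 17" data-summit-m="2355" d="M463 16l-307 1-1 58-18 22-5 13-2 13 5 16 7 13 34 43 15 147 2 8 7 8 7 0 21-7 35-14 32-17 44-26 56-46 32-33 21-26 16-22z"/><path data-summit="242 463" data-summit-m="2366" d="M463 168l-48 60-33 32-35 28-43 28-41 21-66 25-1 26 6 57 4 19 258-1z"/><path data-summit="141 267" data-summit-m="2339" d="M147 82l-28 30-28 35-21 33-12 23-13 35-5 20-8 79-4 16-11 16 0 7 23 3 64-1 51-7 49-13-4 0-4-4-5-12-15-147-34-43-10-23-2-13 3-10z"/><path data-summit="17 76" data-summit-m="2280" d="M155 16l-139 1 1 197 24-3 18-15 42-63 54-58z"/><path data-summit="174 442" data-summit-m="2344" d="M197 360l-30 8-41 7-41 4-35 0 3 16 10 24 22 43 2 2 117 0 1-9-3-10-6-57z"/><path data-summit="17 463" data-summit-m="2315" d="M21 376l-5 1 0 86 69 1-22-45-10-24-2-14z"/>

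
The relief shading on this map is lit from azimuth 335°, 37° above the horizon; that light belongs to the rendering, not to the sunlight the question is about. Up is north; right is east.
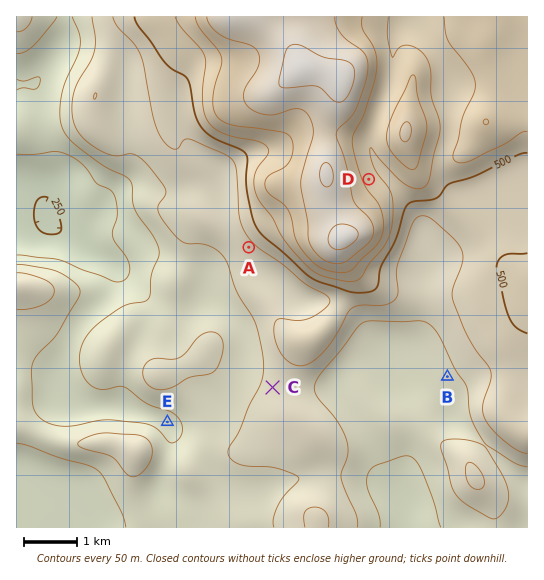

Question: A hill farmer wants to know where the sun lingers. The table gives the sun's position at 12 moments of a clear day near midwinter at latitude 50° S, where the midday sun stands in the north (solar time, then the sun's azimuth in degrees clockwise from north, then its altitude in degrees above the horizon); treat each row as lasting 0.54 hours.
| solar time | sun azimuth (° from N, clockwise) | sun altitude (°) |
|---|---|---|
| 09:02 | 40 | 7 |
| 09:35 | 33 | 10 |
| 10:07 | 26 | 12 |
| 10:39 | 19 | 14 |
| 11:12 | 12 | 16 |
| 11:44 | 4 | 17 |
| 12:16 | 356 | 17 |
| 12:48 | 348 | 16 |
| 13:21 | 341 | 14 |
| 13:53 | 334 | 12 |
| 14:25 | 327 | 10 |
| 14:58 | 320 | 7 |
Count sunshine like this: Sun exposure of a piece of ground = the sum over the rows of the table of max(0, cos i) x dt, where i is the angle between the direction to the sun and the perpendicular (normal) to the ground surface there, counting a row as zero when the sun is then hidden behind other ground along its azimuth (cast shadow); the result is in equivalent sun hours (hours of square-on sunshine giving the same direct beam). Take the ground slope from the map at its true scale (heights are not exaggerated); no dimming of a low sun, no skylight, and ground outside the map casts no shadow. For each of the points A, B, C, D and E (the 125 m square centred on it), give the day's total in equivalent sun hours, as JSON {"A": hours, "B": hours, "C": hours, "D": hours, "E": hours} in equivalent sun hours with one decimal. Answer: {"A": 0.9, "B": 1.3, "C": 1.5, "D": 1.9, "E": 1.4}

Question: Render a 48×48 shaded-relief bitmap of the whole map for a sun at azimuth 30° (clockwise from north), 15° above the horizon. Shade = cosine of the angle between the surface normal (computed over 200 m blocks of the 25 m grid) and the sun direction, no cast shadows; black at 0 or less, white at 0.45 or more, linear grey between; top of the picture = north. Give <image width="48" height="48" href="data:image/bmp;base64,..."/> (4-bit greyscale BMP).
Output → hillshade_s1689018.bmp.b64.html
<image width="48" height="48" href="data:image/bmp;base64,Qk32BAAAAAAAAHYAAAAoAAAAMAAAADAAAAABAAQAAAAAAIAEAAATCwAAEwsAABAAAAAAAAAAAAAAABEREQAiIiIAMzMzAERERABVVVUAZmZmAHd3dwCIiIgAmZmZAKqqqgC7u7sAzMzMAN3d3QDu7u4A////AJmZmYh2eJmYiIiZmYd4qru7qpiIdlZ4mZmZmYhmeJmYiIiZmYiJq7vLqZiHZVV4mZmZmIdmeJmIeImZmZmru7vLqYh2VEV5qpmYiHZWaJl2eImYiImru7u6mYd2VFebqpiId2VVZ4h2eJiHd4iZmaupiId2VWm8qId2VURFV4h4mYd3d3d3iJqYiHdmVpzbdWVUQzRFaJqZmYiIh3d3d5qYd3dmaL23MkRFZmZ4m8uqmYiIiHd3eKqYd3Zni8tzIlaKq6u83uypiZmYiHd4mruYd3d5vLcyRprMzM3e7tuHeJmYiHeJvMqHiIiaunQkebvLu7vMupdmeJiIiImrzbmImpmal1RYqqu6mYiZhlVWeIiIiJq8zKmJqpmZh2Z5qqqpiHZ3ZEVniIiJmJmrupiaqpmYdmeJqaqph2ZmVVeIiIiZmIiJmZmamZmIdmeJmaqYh2Z3d4mYiImZh3Z3iImZmYiHdmZ4iJmId3d4iJqpiImZhlVWd4iZmYiHZmZneJiIiIiImaqpmZmpdVVmd4iZiIh3ZmZnd4iIiImZmZmZmaqoZVeIiIiIh3d2ZmZ3d4iImZmqqZmZqruoZXq7qYiHZmZmZmd3d3d4iZqqqpmZqrqWVpzMuphlVWZmZnd3iGZ4iZmrupiJmql1WLu6qYZERnd2d3d4iGeJmZmrupd4mZdVerqHZVM0aJmHd3eIiKq7y7u7qXd5mYZnmphSAAJHmqmYiIiIiO/+7t3KmHiZmXZ4mXQAAAN5q6mZiIiIiP///tyod4iZmHZ4hjAAACV4mpmYiIiImf/u3Ll2Z4h3d2Z3UxAAE0VmiZmId3iJmszLuodmd3ZWdlZ1MhASRmdniZmHZniZmqqqmHd3d1RWZmh0IzNFeJqqqqmGZniZmZmZh3eIdUVnd4lkNERWebzdy6hlVoiZmZmYh3iHVFeIialkRERWebzd3JZVaJmZmZmId3d2VniImqlkM0VWeKzd24RGiZmZmYiId3dlV4iIiZhTJGZmeKzd2lNYiIiJmYd3d3ZUVmZniZdTR5h2eb3dt0WJdmeIiWZndlMjVVVniYZEeql3is3chDepZVZ3iFZmUyEkZlZniGQ1eZh3m97ZUkipdmZmd2Z2QQJHdmZ4hjETVnd4rN24Q2mpmHZmZniGMSV5h2eIYwACNFVnm7uXVYqqmHZnd5mWQ1eZh3iHQQEjM0VniIiId5u7qHeJmLqXVWiZh3iHQiRVRFZmZniZiKzcqImrqbqXZniZh3d2Q0Z2VWZVZniamazcqYq7qaqHZ4mZh3d2VGeHd3ZWZ4mqmavLqImqqZmIeImph2dmVXiIiHdmeIqqmJq7l3iZmXiIiJmZh2ZmZniJmId4iZq7qIvKhmeZmWeIiImZhlVmZmeIh3iaqrzduZzKdmiZmWeIh3eIZUVmZUVmd3mru83uuazJZniJmWd3d2Z3VEZmUyNWZ4q7u87turyoZ4iImXiHdlVmRFZ2QiRWeJq7u8zLqruXeIiZmYiIdlVmRFd2MjRneaqqqru6q7qHeIiJmQ=="/>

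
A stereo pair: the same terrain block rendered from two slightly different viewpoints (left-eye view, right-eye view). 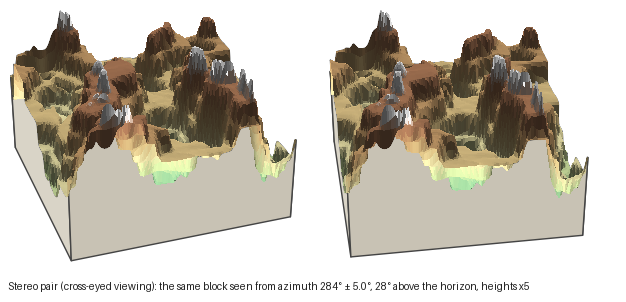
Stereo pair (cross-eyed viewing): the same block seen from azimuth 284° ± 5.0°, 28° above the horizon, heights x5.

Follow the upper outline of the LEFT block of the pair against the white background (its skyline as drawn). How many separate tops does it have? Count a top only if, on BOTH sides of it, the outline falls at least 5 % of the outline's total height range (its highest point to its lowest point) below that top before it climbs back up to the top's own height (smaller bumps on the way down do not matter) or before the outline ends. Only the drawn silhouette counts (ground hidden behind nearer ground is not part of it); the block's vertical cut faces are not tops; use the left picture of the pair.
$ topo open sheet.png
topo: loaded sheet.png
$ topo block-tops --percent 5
5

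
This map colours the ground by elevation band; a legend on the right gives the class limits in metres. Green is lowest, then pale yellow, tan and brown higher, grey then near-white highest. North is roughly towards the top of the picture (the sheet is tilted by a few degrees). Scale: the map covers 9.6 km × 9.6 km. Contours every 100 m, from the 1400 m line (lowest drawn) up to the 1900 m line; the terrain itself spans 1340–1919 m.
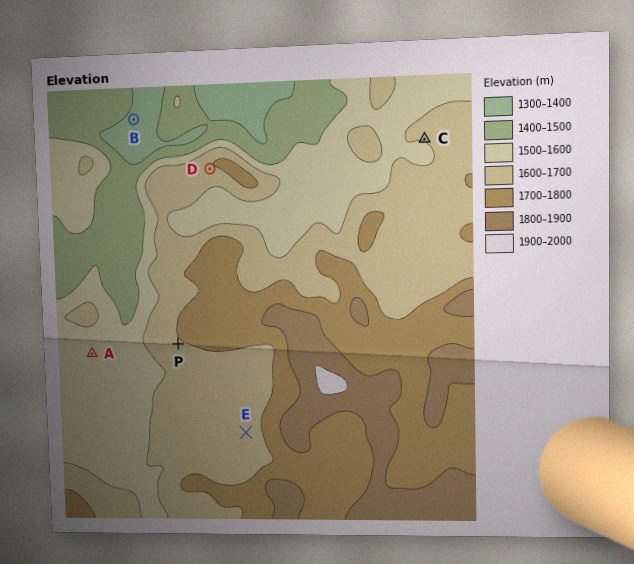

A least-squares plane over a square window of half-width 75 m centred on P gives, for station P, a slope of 6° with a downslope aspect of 209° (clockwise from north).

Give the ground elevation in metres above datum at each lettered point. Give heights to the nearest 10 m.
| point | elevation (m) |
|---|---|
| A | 1510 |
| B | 1360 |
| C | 1600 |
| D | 1690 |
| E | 1650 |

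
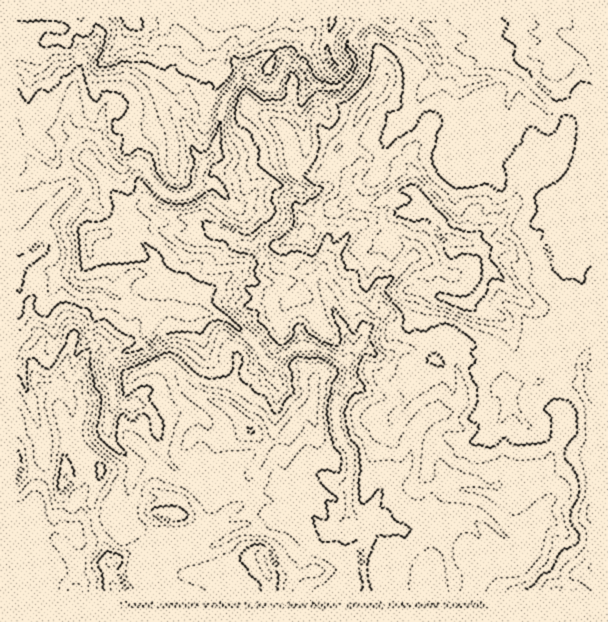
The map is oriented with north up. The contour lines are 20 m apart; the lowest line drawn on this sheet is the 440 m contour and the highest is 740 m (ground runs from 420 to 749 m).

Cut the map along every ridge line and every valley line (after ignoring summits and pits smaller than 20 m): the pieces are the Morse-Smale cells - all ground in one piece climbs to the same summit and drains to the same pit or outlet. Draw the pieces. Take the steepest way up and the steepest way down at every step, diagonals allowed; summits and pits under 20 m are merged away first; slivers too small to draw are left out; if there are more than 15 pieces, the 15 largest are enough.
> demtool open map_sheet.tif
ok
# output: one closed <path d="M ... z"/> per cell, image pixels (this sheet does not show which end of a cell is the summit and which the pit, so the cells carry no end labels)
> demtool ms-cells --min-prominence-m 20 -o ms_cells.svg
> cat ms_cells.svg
<path d="M92 16l-76 1 0 283 7-4 5-8 16-14 7-2 8 4 6-4 5 12 5 4 8 2 21 0 7 6 9 2 29 15 13-5 14 0 7 4 14-2 3 3 22 3 17 12 17 17 6 12 7 7 18-12 15-6 15 2 30 13 1 19-11 21-1 18 6 22 8 12 0 23-2 7 1 27 13 14 5 3 1 4 0 8-4 13 0 26 3 13 86 1 1-17-3-5-5-21-6-10 18-11 6-2 9 3 19 23 21 8 3-1 8-8 4-8-4-12 8-6 6-12 15-19 0-6-7-8-6 0-19 12-11 1-13-7-8 1-15-6-28-3-8-10-30-4 4-14 0-10 6-14 14-12 17-2 11-8 2-18-8-32 0-7 2-3 9-1 59 23 24-14 21-4 23-22 0-216-32-2-6 4-5 0-25-24-23-12-39 4-23-18-11-21-5-5-13-6-8-10-7 6-8 2-18-10-21 24 0 8 7 10 0 6-5 9-11 11-30-1-5-13-8-10-18-8-12 1-14 13-6 8-10 7-14 25-16-6-12 4-12 14-33 14-10 22 0 5-13 8-6 0-11-11-14-22-17 0-11-13 6-18 0-15 6-21 19-33 0-6z"/><path d="M176 308l-14 0-10 4-2 2 0 9-6 16-11 11 3 13 8 17 0 12-10 12 10 2 8 7 10 37 8 14 13 10 15 4 17 2 18 10 16 3 23-1 9-4 31 2 12 3 11-9 12 2 3-10 0-23-8-12-5-12-1-22 4-15 8-12 0-18-31-14-15-2-15 6-18 12-6-3-12 9-12 0-18-4-9-5-7-8-3-18-8-23z"/><path d="M591 326l-22 22-14 1-31 17-59-23-9 1-2 3 0 7 8 32-2 18-11 8-17 2-14 12-6 14 0 10-4 14 30 4 8 10 28 3 15 6 8-1 13 7 11-1 19-12 6 0 7 8 0 6-12 15-6 12 13-1 22 16 21-1z"/><path d="M51 272l-4 0-8 5-23 25 0 60 6 9 3 15 17 48 2 27-2 15 23 4 3-6 13-2 11-6 7 0 3 7-11 28 3 15 2 4 15-2 6 4 7-22 6-9 0-9 4-11 0-6-22-22-4-9 6-36-2-11-6-15 0-9 7-8 21-6 8-7 8-19 0-9-30-16-10-2-10 12-16 36-6 5-12-3-11-8-5-18-7-12 0-5 9-12 3-9 7-7-5 1z"/><path d="M170 16l-78 1 6 13 0 6-19 33-6 21 0 15-6 18 11 13 17 0 14 22 11 11 6 0 13-8 0-5 10-22 32-15-5-6 0-8 10-7 1-12-15-12 0-5 3-4-1-11 8-12z"/><path d="M591 16l-187 0-1 5 7 9 13 6 5 5 11 21 23 18 39-4 23 12 22 22 8 2 6-4 24 2 8-2z"/><path d="M276 184l-15 0-13 18-5 3-8 1 0 6-17 39-11 9-10 5-14 17 18 6 5 8 7-8 20-16 10 2 11 8 27 1 31-3 10 2-2-10 6-15 2-24-24-30-2-11-3-4z"/><path d="M305 514l-29 4-7 8-9 4-24 4-41 22-51 4 0 9 6 12 0 10 164 1-8-11-4-8 0-9 28-34-7-2-12-12z"/><path d="M342 484l-7 0-11 9-34-5-41 5-21-5-4 7-12 11 0 19-8 5 1 4 5 8 5 4 21-12 28-5 12-11 24-4 11 2 12 12 7 2-28 34 0 9 6 14 7 5 51 0-2-40 4-13 0-8-1-4-5-3-12-11-1-22-1-5z"/><path d="M314 16l-143 0-1 4 12 22-8 12 1 11-3 9 15 12-1 12-10 7 0 8 4 4 2 3 12-14 10-4 18 6 14-25 10-7 6-8 14-13 12-1 9 6 2-6 24-25z"/><path d="M548 520l-12 2-12 9 4 6-2 11-13 12-21-8-19-23-8-3-7 2-17 10 13 37 0 16 137 1 1-56-22 0z"/><path d="M159 440l-1 4-15 18-10 2 1 7-4 11 0 9-6 9-6 22 7 8 9 0 5 4 7 14 3 11 46-3 17-10-8-16 8-5 0-19 12-11 5-7-10-7-27-5-16-7-13-16z"/><path d="M95 520l-11 3-10 7-41-1-4 3-12 2-1 57 98 1-5-16 1-16-6-20-7-12z"/><path d="M132 349l-19 6-7 8 0 9 6 15 2 11-6 36 4 9 10 9 12 11 4 0 5-1 15-18 0-9-6-22-5-5-13-4 10-12 0-12z"/><path d="M369 16l-54 0-2 13-24 25-1 5 13 9 8 17 30 1 11-11 5-9 0-6-7-10 0-8z"/>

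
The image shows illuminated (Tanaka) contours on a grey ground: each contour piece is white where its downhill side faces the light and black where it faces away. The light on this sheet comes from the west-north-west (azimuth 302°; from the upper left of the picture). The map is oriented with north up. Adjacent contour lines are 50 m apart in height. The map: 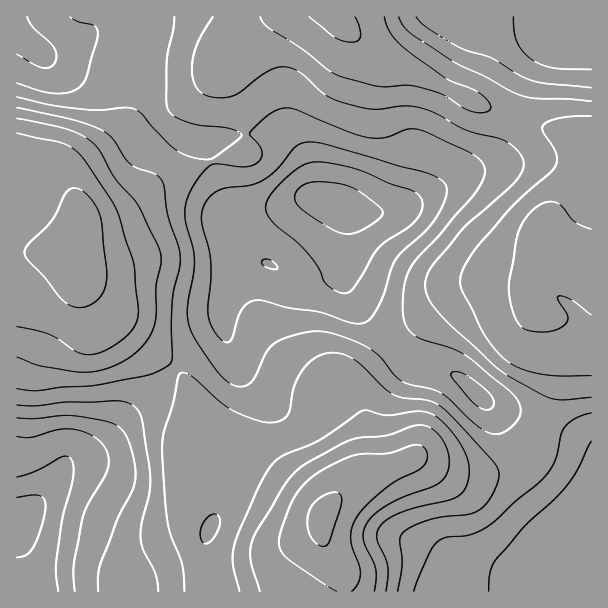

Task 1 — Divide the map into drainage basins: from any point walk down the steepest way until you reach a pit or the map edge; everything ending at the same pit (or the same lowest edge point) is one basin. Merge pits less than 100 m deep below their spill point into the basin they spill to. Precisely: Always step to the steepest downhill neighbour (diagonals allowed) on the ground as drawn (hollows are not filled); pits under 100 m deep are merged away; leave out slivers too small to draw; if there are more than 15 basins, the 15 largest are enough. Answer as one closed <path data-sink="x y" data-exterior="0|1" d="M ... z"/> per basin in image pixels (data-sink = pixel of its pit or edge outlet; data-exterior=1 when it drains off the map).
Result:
<path data-sink="335 204" data-exterior="0" d="M320 16l-45 0-21 20-27 19-4 5 5 20 8 18 8 22 1 36-24 2-47 17-18 9-33 26-39 12-6 6-5 9-3 9 0 11 9 21 18 22 28 28 55 44 13 24 12 33 25 13 37 24 42 32 15 16 8-13 24-20 55-23 9 0 35 14 30 2 27-10 17-17 13-27 11-30 1-25-8-23-2-27-16-15-5-10 0-26 5-16 8-18 12-12 13-8 19-22 12-26 0-19-95-31-86-42-24-8-12-7-25-24-11-1-12-6z"/><path data-sink="17 519" data-exterior="1" d="M27 156l-11 0 0 435 328 1-1-17-13-21-8-17 0-27-13-12-42-32-37-24-24-12-8-17-5-17-13-24-55-44-40-41-15-30 0-11 8-19 0-18-6-20-10-18-8-8-10-5z"/><path data-sink="549 558" data-exterior="0" d="M576 260l-37 23-11 11 1 8 15 13 2 27 8 23-1 25-11 30-13 27-13 15-22 10-39 0-35-14-9 0-19 10-21 6-20 10-19 17-10 17 0 19 8 17 13 21 2 17 247-1 0-316-8-5z"/><path data-sink="38 50" data-exterior="0" d="M273 16l-256 0-1 139 32 5 14 11 12 26 4 12 0 19 6-6 39-12 41-30 46-18 35-6-1-36-8-22-8-18-5-20 4-5 27-19z"/><path data-sink="549 38" data-exterior="0" d="M591 16l-241 0-2 14 27 25 12 7 24 8 86 42 94 30z"/>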